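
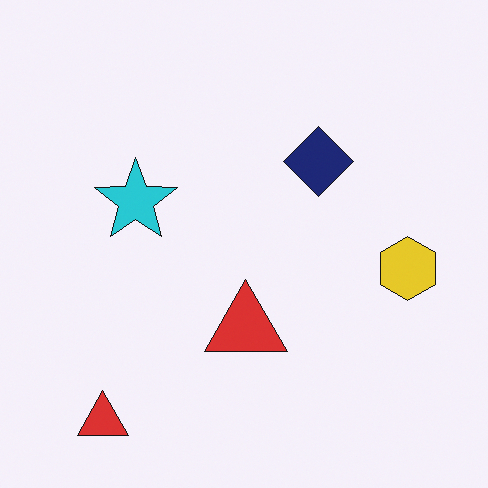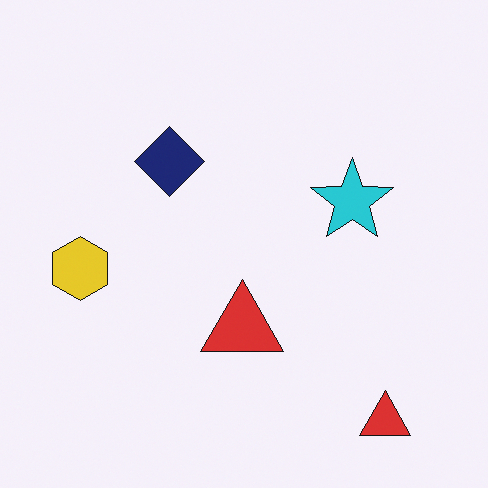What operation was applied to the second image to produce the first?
It was flipped horizontally (left ↔ right).

The yellow hexagon is in the left of the second image and the right of the first — shapes on opposite sides of the vertical midline have swapped in a mirror flip.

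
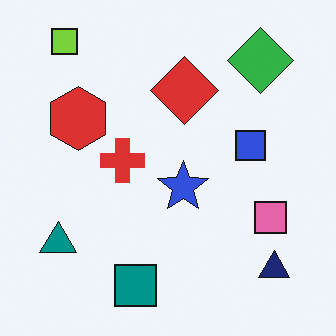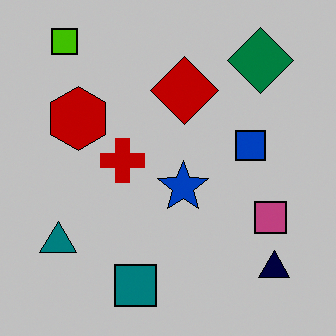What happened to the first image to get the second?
The transformation is: heavily posterized to just a handful of flat colors.

Each flat color has snapped to a coarser quantized level — most visibly, the near-white background has dropped to a flat grey.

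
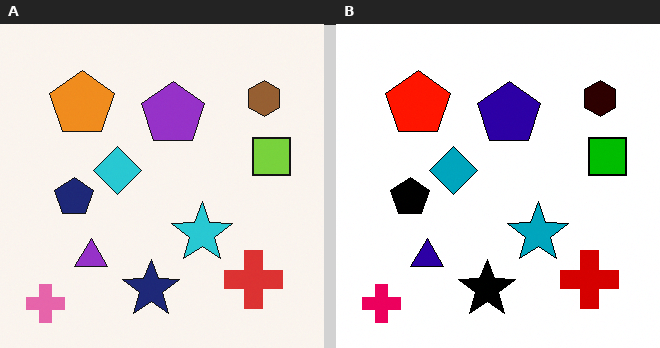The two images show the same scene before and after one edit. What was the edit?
The right (B) image is the left (A) given much higher contrast.

Tones are pushed away from mid-grey across the whole image — a global contrast change.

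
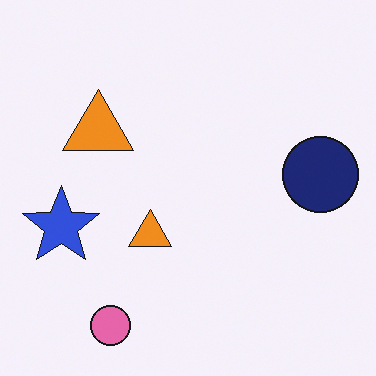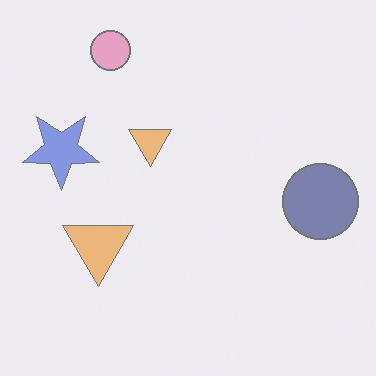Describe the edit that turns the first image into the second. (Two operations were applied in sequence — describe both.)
This is the original image washed out (contrast reduced), then flipped vertically (top ↔ bottom).

Tones are pushed toward mid-grey across the whole image — a global contrast change. The pink circle is in the bottom-left of the first image and the top-left of the second — shapes on opposite sides of the horizontal midline have swapped in a mirror flip.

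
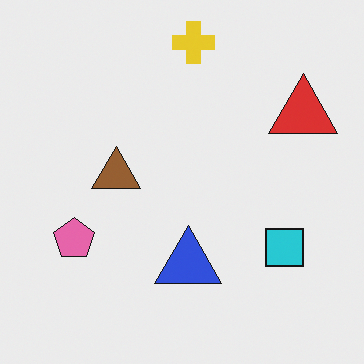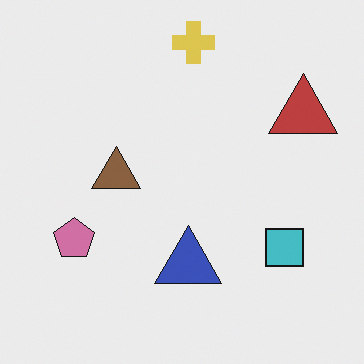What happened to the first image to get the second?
The image was slightly desaturated.

All colors are more muted and greyish — a global saturation change.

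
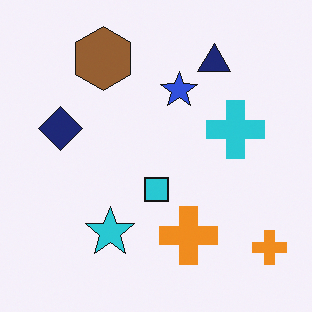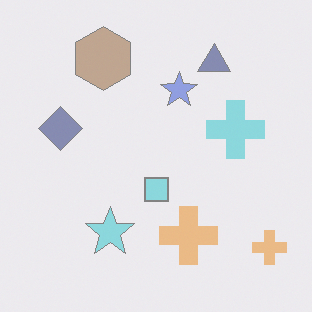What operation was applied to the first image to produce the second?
The transformation is: washed out (contrast reduced).

Tones are pushed toward mid-grey across the whole image — a global contrast change.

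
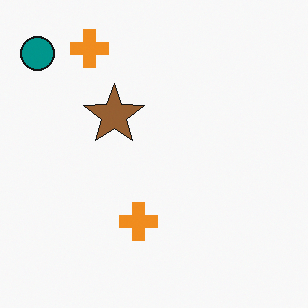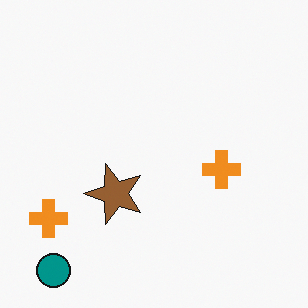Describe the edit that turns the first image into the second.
It was rotated 90° counter-clockwise.

The teal circle sits in the top-left of the first image and the bottom-left of the second — consistent with a whole-image 90° counter-clockwise rotation.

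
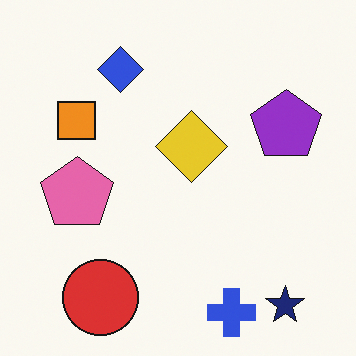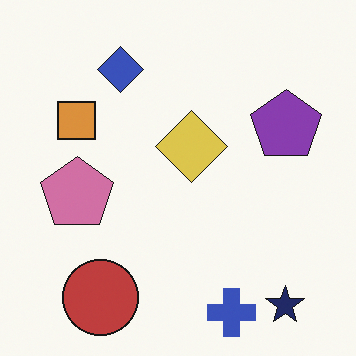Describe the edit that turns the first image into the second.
The transformation is: slightly desaturated.

All colors are more muted and greyish — a global saturation change.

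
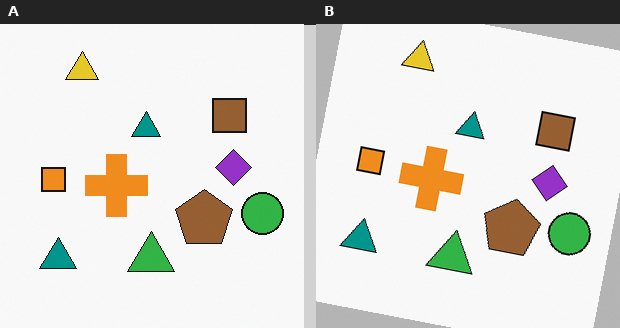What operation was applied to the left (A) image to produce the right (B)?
It was rotated clockwise by a slight angle.

Every shape is tilted by the same angle and the image corners show triangular fill wedges — a whole-image rotation by a non-right angle.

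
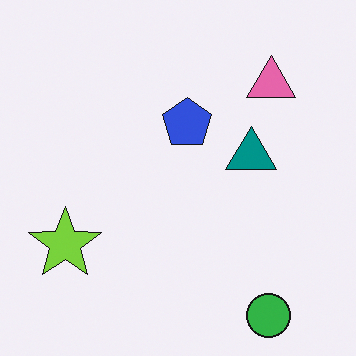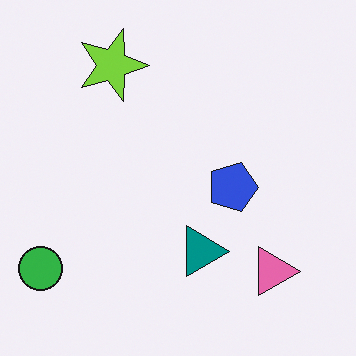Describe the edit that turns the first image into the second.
Rotated 90° clockwise.

The green circle sits in the bottom-right of the first image and the bottom-left of the second — consistent with a whole-image 90° clockwise rotation.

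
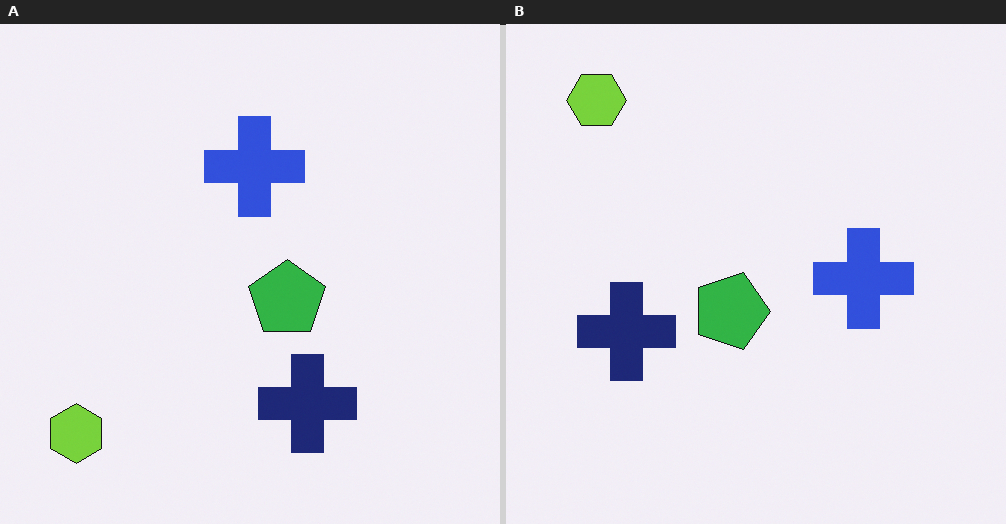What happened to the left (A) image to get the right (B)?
The transformation is: rotated 90° clockwise.

The lime hexagon sits in the bottom-left of the left (A) image and the top-left of the right (B) — consistent with a whole-image 90° clockwise rotation.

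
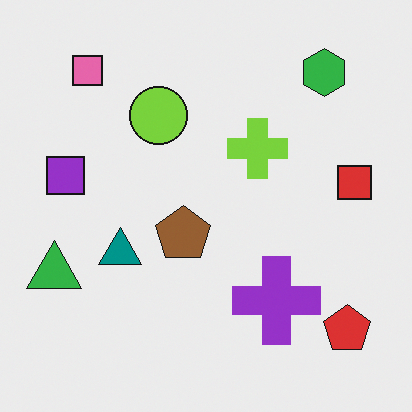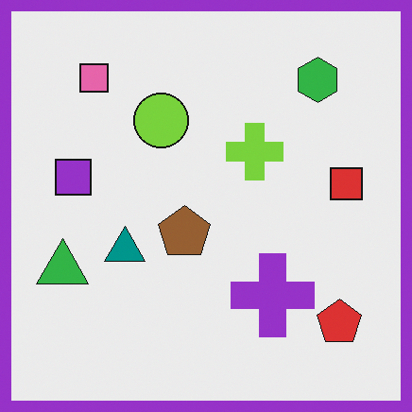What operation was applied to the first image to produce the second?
It was framed with a purple border.

A solid purple frame runs around the edge of the second image, with the content slightly shrunk inside it.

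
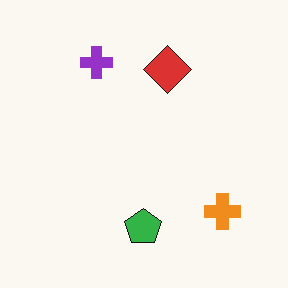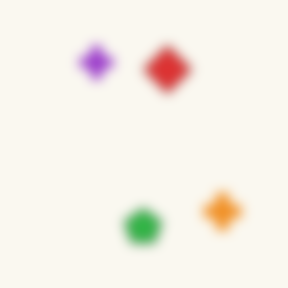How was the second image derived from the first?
It was strongly gaussian-blurred.

Shape edges and outlines are uniformly softened across the whole image.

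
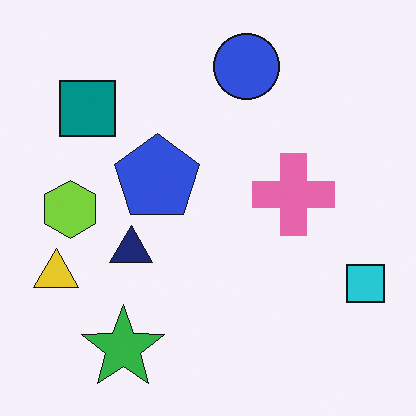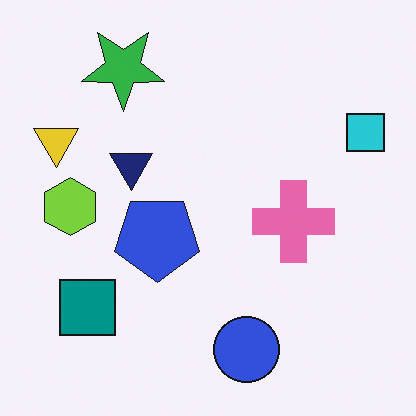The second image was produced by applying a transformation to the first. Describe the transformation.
The transformation is: flipped vertically (top ↔ bottom).

The blue circle is in the top of the first image and the bottom of the second — shapes on opposite sides of the horizontal midline have swapped in a mirror flip.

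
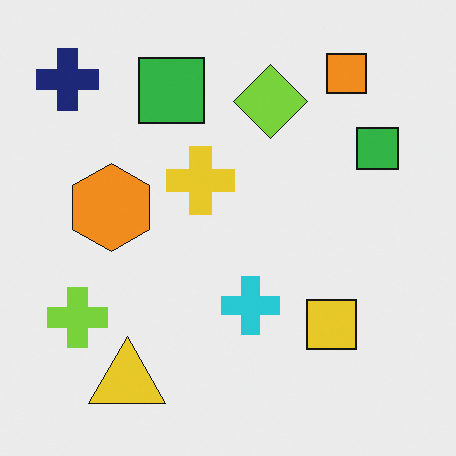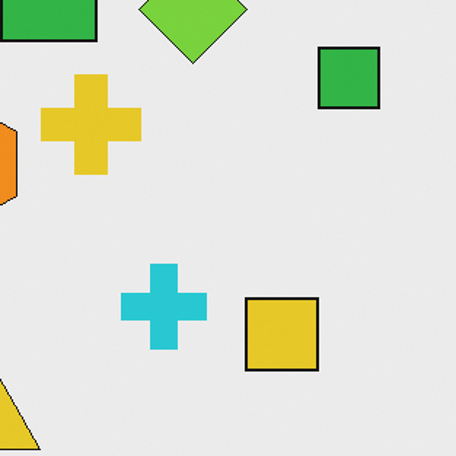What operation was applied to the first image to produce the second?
This is the original image cropped slightly and scaled back up.

The visible shapes are larger and the field of view is narrower; shapes near the original edges may be partly or wholly outside the frame — a crop-and-rescale.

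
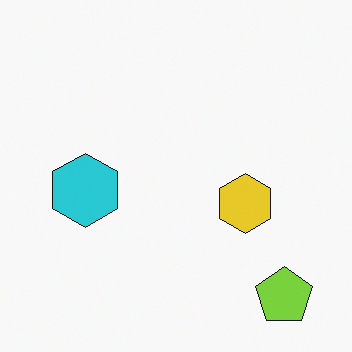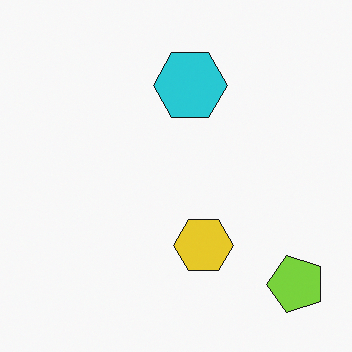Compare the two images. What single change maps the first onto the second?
The transformation is: transposed (reflected across the top-left ↔ bottom-right diagonal).

Shapes have swapped their row and column positions — what was in the top-right is now in the bottom-left — a diagonal reflection.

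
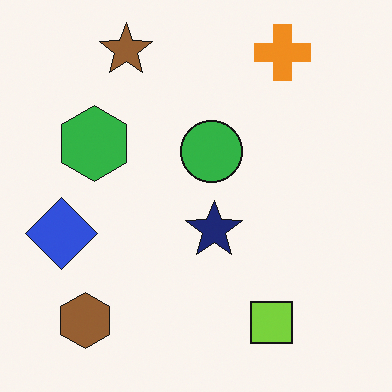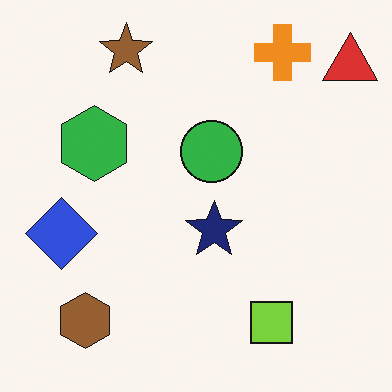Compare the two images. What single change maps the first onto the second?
The transformation is: overlaid with an additional red triangle.

A red triangle appears in the second image that is absent from the first.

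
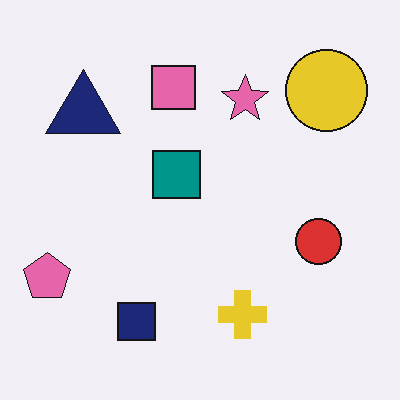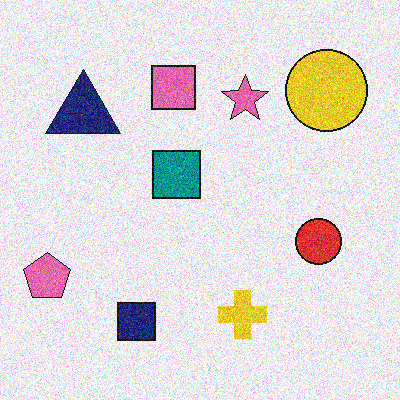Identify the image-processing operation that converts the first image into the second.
Degraded with moderate additive noise.

Random speckle covers the whole image, including the flat background.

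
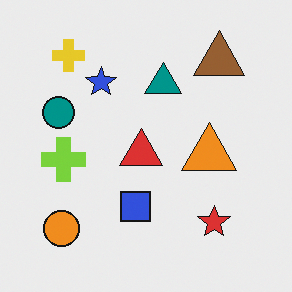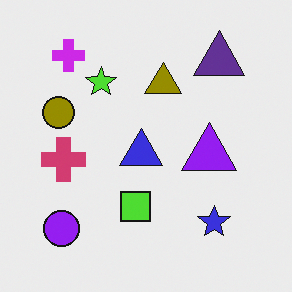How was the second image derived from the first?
The transformation is: hue-shifted by a large amount.

Every shape's color has rotated by the same amount around the hue wheel — a uniform hue shift.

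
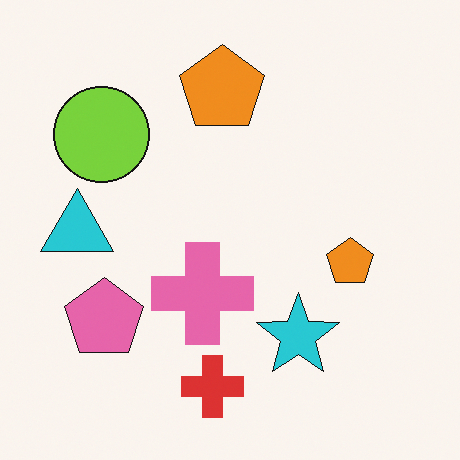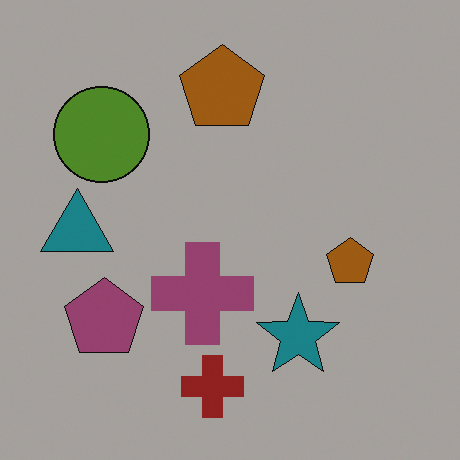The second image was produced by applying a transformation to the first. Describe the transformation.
The image was darkened a lot.

Every pixel — background and shapes alike — is uniformly darkened.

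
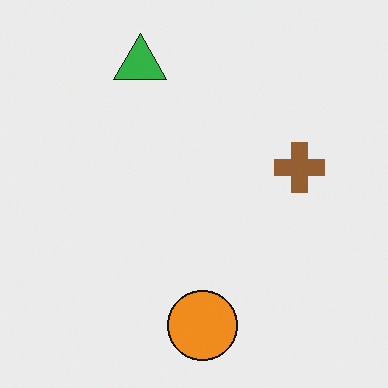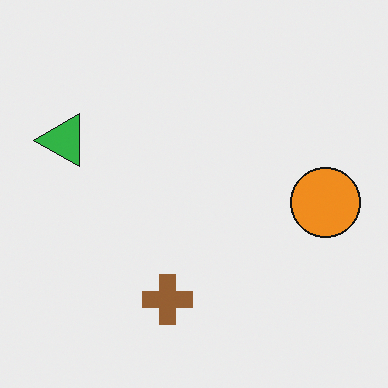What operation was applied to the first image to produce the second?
Transposed (reflected across the top-left ↔ bottom-right diagonal).

Shapes have swapped their row and column positions — what was in the top-right is now in the bottom-left — a diagonal reflection.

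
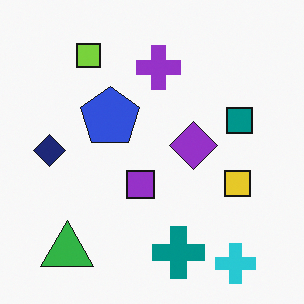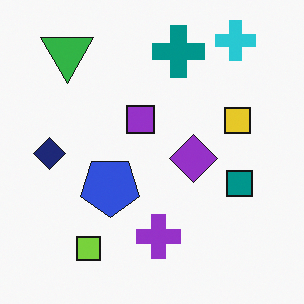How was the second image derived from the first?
Flipped vertically (top ↔ bottom).

The cyan cross is in the bottom-right of the first image and the top-right of the second — shapes on opposite sides of the horizontal midline have swapped in a mirror flip.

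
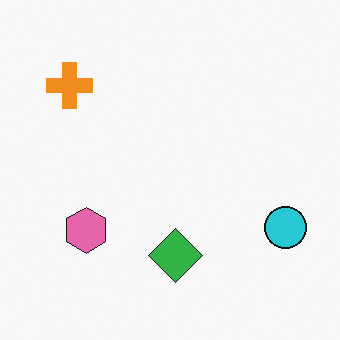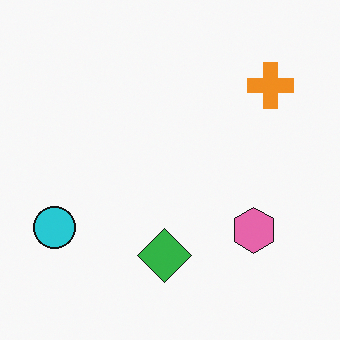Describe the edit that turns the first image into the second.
The second image is the first flipped horizontally (left ↔ right).

The cyan circle is in the bottom-right of the first image and the bottom-left of the second — shapes on opposite sides of the vertical midline have swapped in a mirror flip.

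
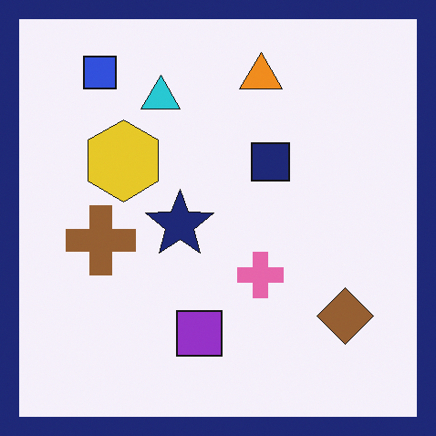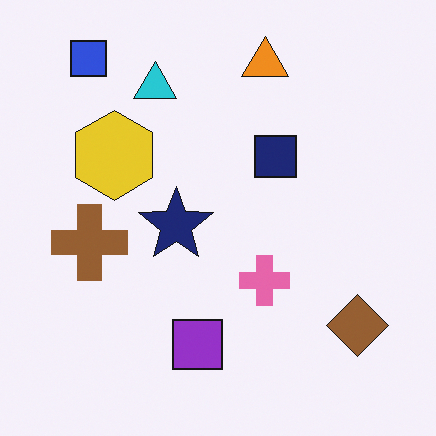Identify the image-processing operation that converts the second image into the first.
This is the original image framed with a navy border.

A solid navy frame runs around the edge of the first image, with the content slightly shrunk inside it.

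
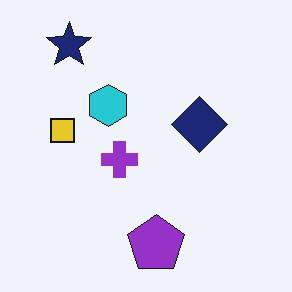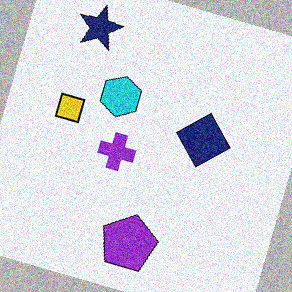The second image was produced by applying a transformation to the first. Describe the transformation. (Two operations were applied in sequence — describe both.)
It was rotated clockwise by a moderate amount, then degraded with moderate additive noise.

Every shape is tilted by the same angle and the image corners show triangular fill wedges — a whole-image rotation by a non-right angle. Random speckle covers the whole image, including the flat background.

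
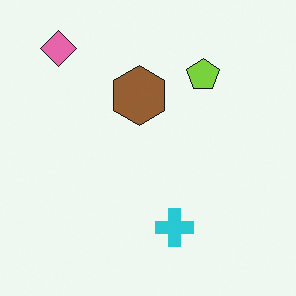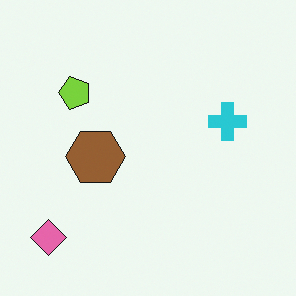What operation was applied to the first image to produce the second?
It was rotated 90° counter-clockwise.

The pink diamond sits in the top-left of the first image and the bottom-left of the second — consistent with a whole-image 90° counter-clockwise rotation.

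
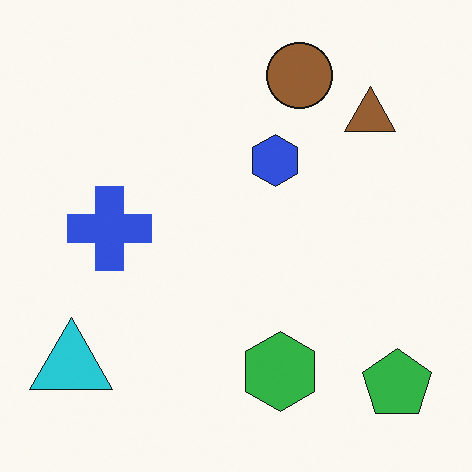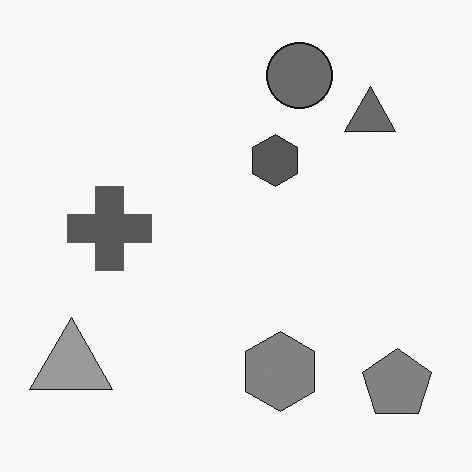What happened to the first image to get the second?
The transformation is: converted to grayscale.

All color is removed — every shape is now a shade of grey.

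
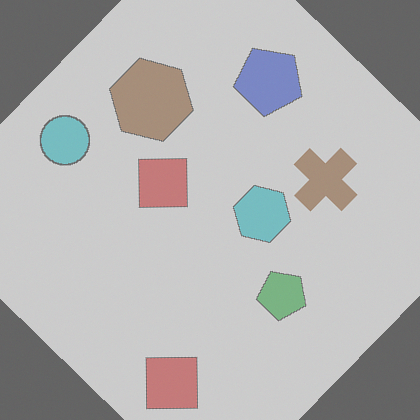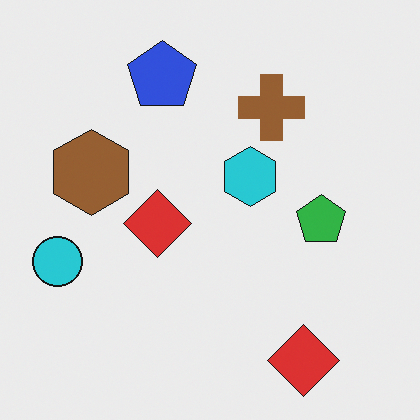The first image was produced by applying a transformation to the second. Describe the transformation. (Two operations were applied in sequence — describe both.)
The first image is the second rotated clockwise by a large amount — several tens of degrees, then given much lower contrast.

Every shape is tilted by the same angle and the image corners show triangular fill wedges — a whole-image rotation by a non-right angle. Tones are pushed toward mid-grey across the whole image — a global contrast change.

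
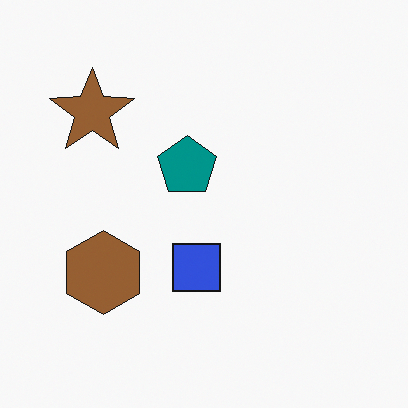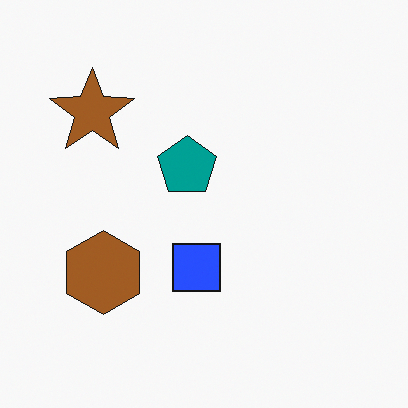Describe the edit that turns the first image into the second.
The second image is the first slightly oversaturated.

All colors are more vivid — a global saturation change.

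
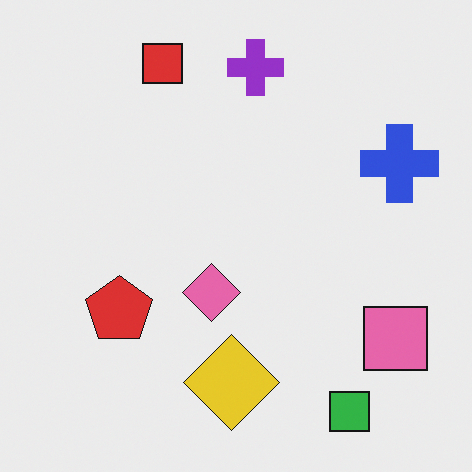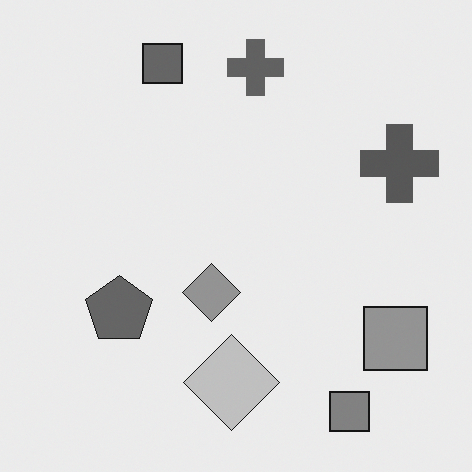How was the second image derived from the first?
This is the original image converted to grayscale.

All color is removed — every shape is now a shade of grey.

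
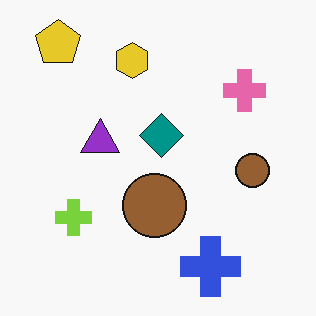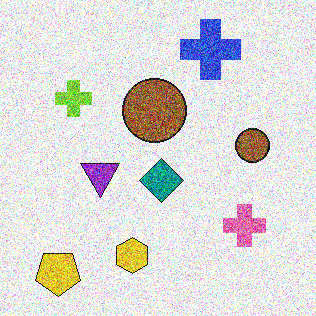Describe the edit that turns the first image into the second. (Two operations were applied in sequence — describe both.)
The transformation is: flipped vertically (top ↔ bottom), then degraded with heavy additive noise.

The yellow pentagon is in the top-left of the first image and the bottom-left of the second — shapes on opposite sides of the horizontal midline have swapped in a mirror flip. Random speckle covers the whole image, including the flat background.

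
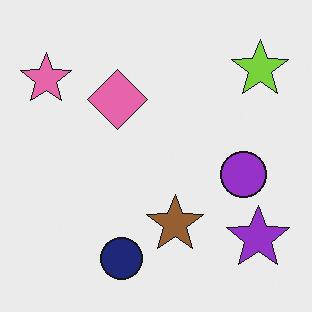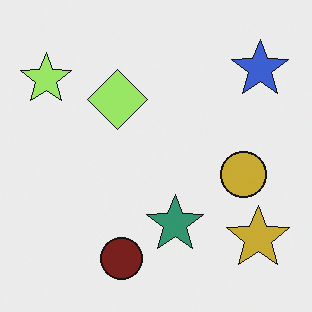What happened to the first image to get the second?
The transformation is: hue-shifted through roughly a third of the color wheel.

Every shape's color has rotated by the same amount around the hue wheel — a uniform hue shift.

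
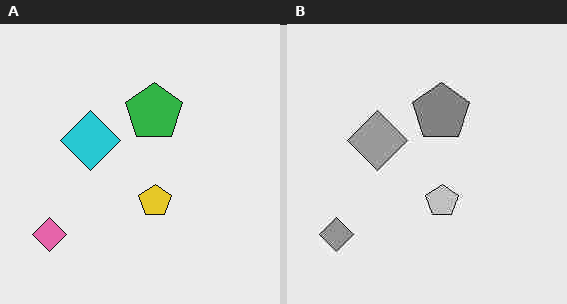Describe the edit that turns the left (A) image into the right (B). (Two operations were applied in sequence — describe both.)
The right (B) image is the left (A) converted to grayscale, then heavily JPEG-compressed with obvious blocking artifacts.

All color is removed — every shape is now a shade of grey. Blocky 8×8 compression artifacts appear around shape edges and the flat background shows ringing — characteristic JPEG degradation.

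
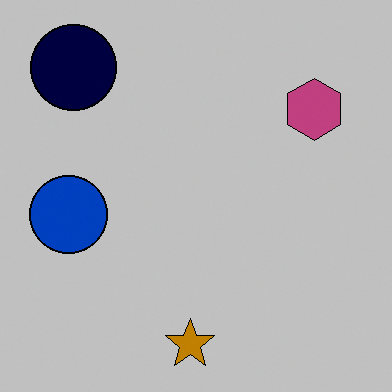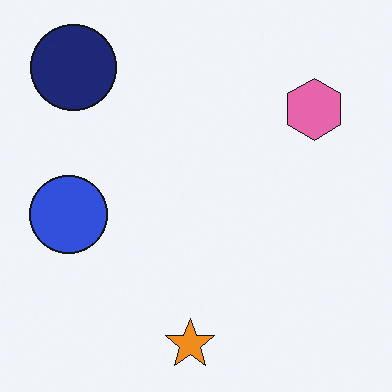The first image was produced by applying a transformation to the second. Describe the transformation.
The first image is the second heavily posterized to just a handful of flat colors.

Each flat color has snapped to a coarser quantized level — most visibly, the near-white background has dropped to a flat grey.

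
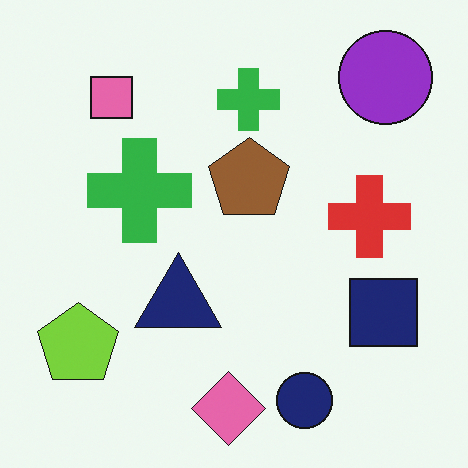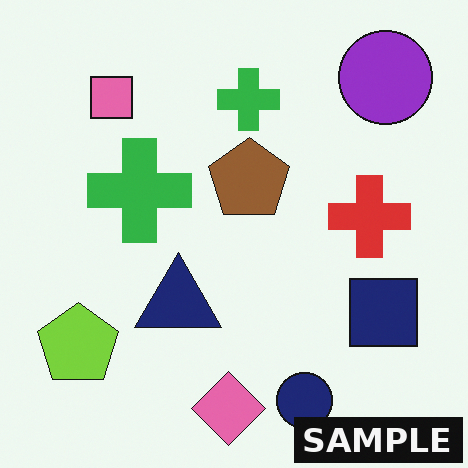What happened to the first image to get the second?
The second image is the first watermarked with the text "SAMPLE" in the lower-right corner.

A dark label reading "SAMPLE" appears in the lower-right corner.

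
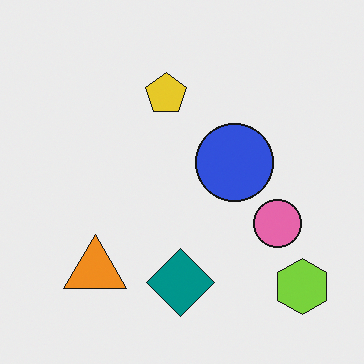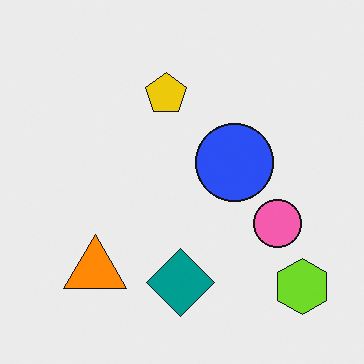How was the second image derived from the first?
The transformation is: slightly oversaturated.

All colors are more vivid — a global saturation change.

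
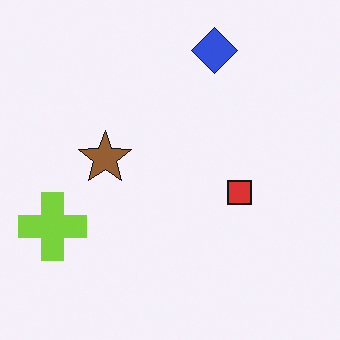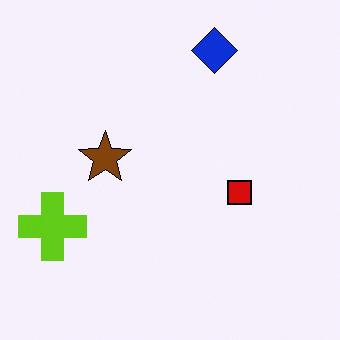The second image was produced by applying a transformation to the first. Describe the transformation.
This is the original image given slightly increased contrast.

Tones are pushed away from mid-grey across the whole image — a global contrast change.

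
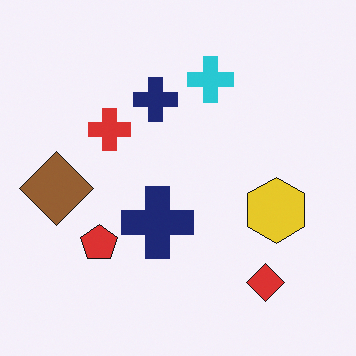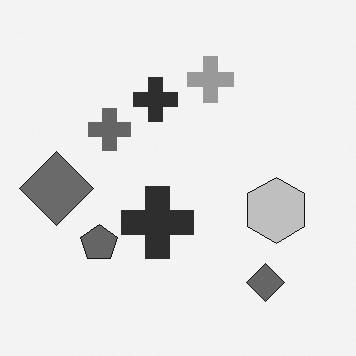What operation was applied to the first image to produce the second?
The image was converted to grayscale.

All color is removed — every shape is now a shade of grey.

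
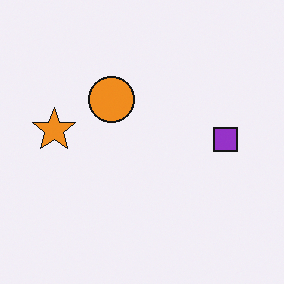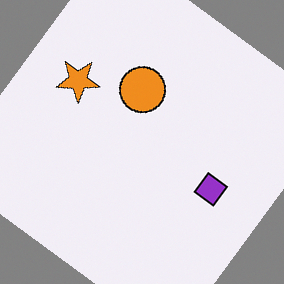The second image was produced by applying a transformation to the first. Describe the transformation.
It was rotated clockwise by a large amount — several tens of degrees.

Every shape is tilted by the same angle and the image corners show triangular fill wedges — a whole-image rotation by a non-right angle.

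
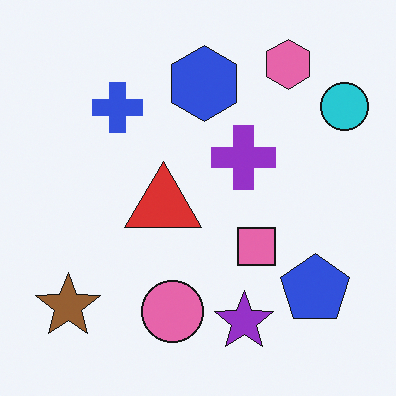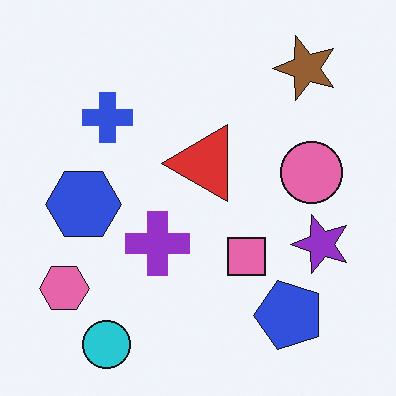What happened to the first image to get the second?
The transformation is: transposed (reflected across the top-left ↔ bottom-right diagonal).

Shapes have swapped their row and column positions — what was in the top-right is now in the bottom-left — a diagonal reflection.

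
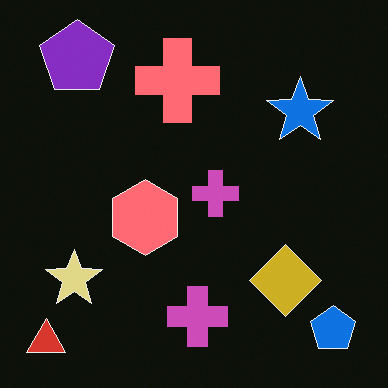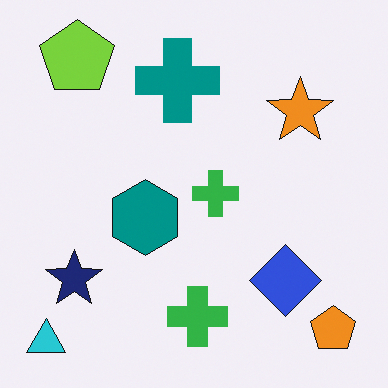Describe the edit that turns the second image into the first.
The image was color-inverted (negative).

The light background has become dark and every shape's color is its complement — a photographic negative.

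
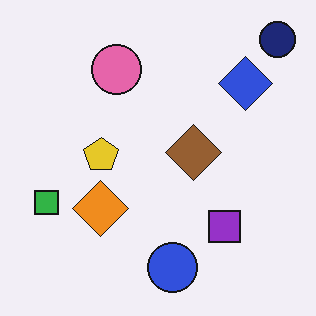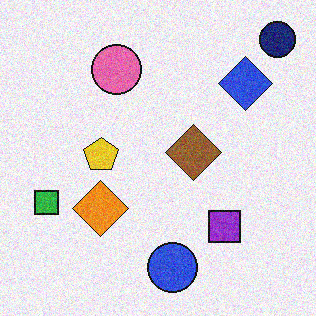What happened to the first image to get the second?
This is the original image degraded with visible gaussian noise.

Random speckle covers the whole image, including the flat background.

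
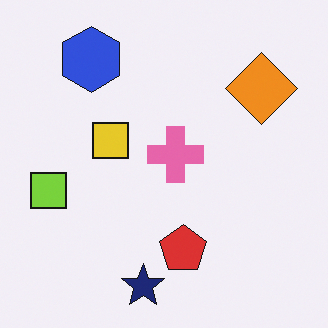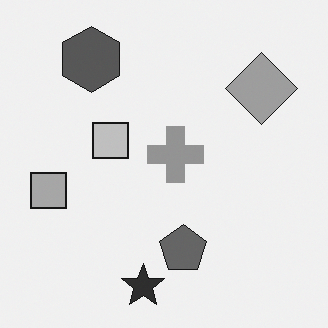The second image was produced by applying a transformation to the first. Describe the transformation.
The transformation is: converted to grayscale.

All color is removed — every shape is now a shade of grey.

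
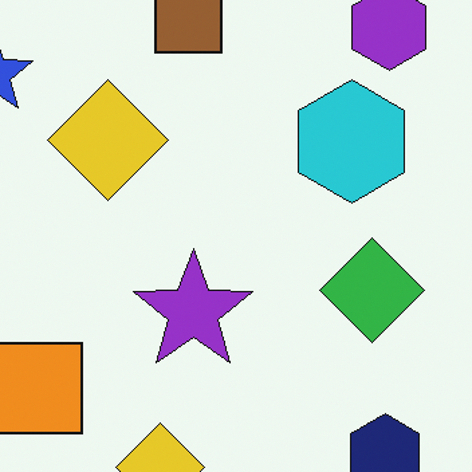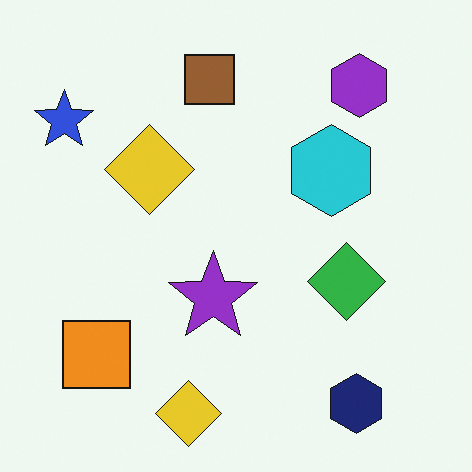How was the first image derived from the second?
The image was cropped to a modestly smaller region and rescaled.

The visible shapes are larger and the field of view is narrower; shapes near the original edges may be partly or wholly outside the frame — a crop-and-rescale.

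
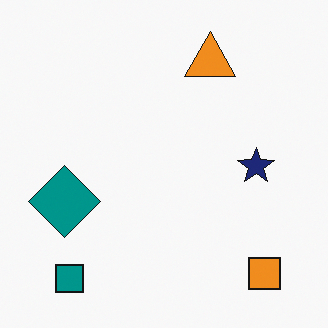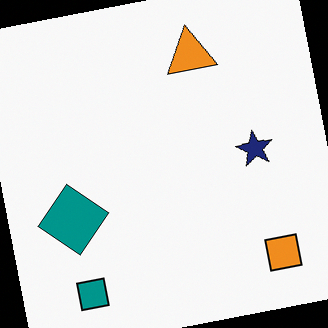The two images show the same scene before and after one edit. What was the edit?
The second image is the first rotated counter-clockwise by a slight angle.

Every shape is tilted by the same angle and the image corners show triangular fill wedges — a whole-image rotation by a non-right angle.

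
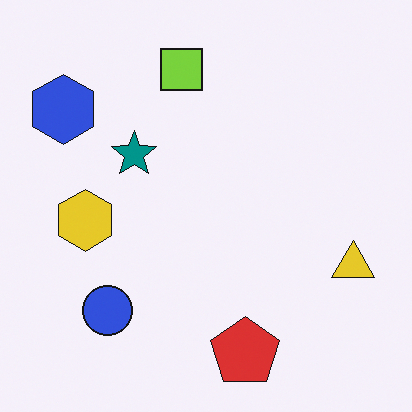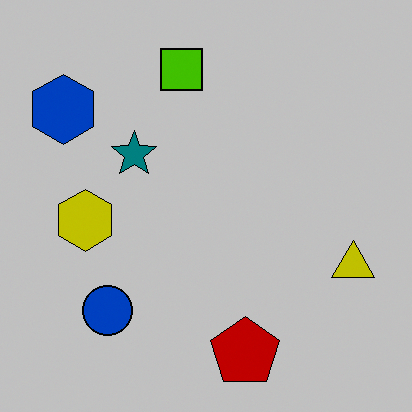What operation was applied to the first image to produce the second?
It was aggressively posterized.

Each flat color has snapped to a coarser quantized level — most visibly, the near-white background has dropped to a flat grey.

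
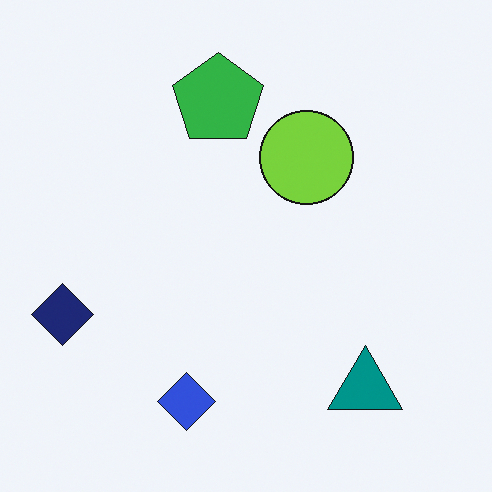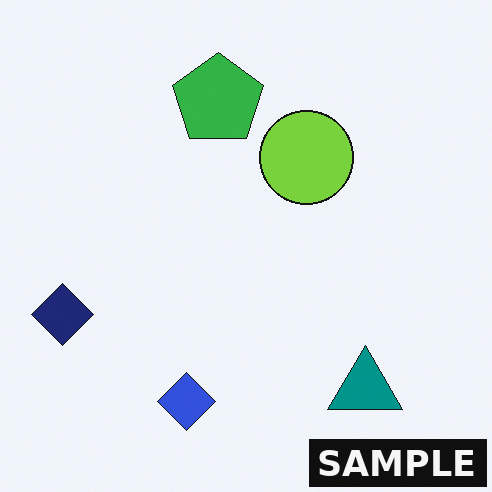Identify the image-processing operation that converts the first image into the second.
The image was watermarked with the text "SAMPLE" in the lower-right corner.

A dark label reading "SAMPLE" appears in the lower-right corner.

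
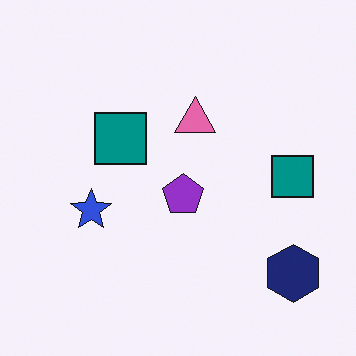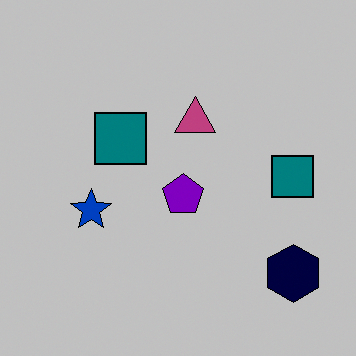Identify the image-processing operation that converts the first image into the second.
The transformation is: heavily posterized to just a handful of flat colors.

Each flat color has snapped to a coarser quantized level — most visibly, the near-white background has dropped to a flat grey.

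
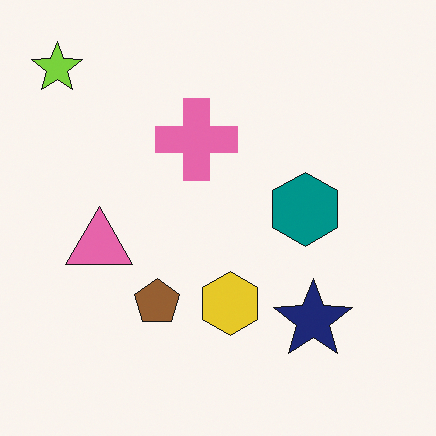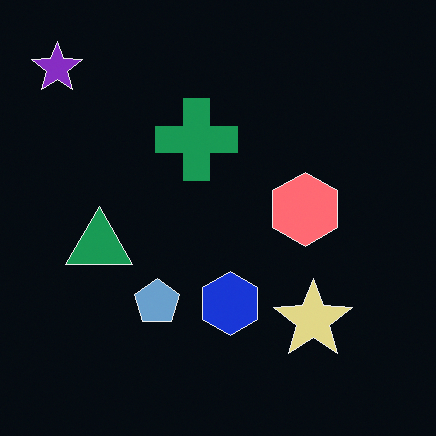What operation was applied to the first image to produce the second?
This is the original image color-inverted (negative).

The light background has become dark and every shape's color is its complement — a photographic negative.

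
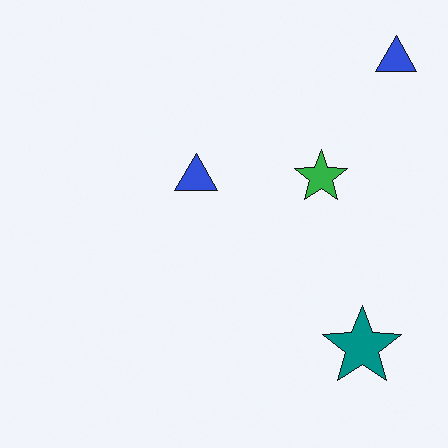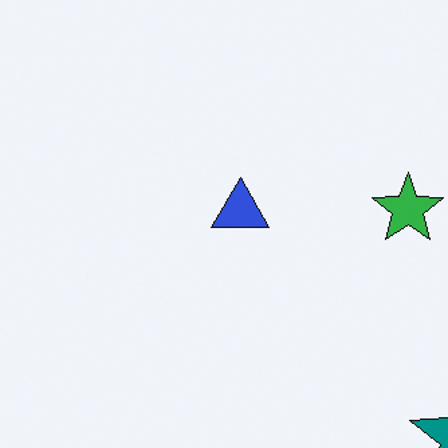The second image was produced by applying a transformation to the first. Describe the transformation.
The image was cropped to a modestly smaller region and rescaled.

The visible shapes are larger and the field of view is narrower; shapes near the original edges may be partly or wholly outside the frame — a crop-and-rescale.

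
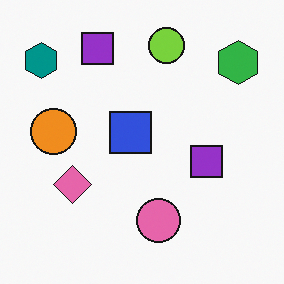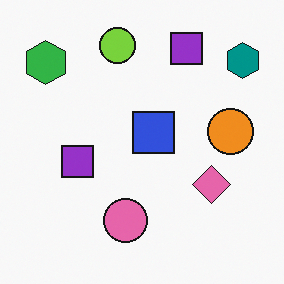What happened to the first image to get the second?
The image was flipped horizontally (left ↔ right).

The teal hexagon is in the top-left of the first image and the top-right of the second — shapes on opposite sides of the vertical midline have swapped in a mirror flip.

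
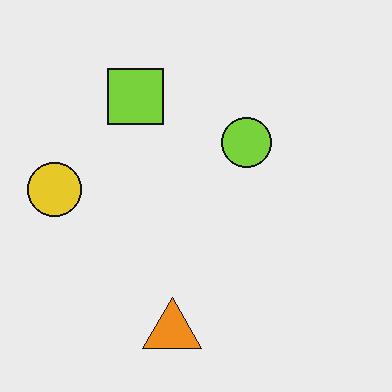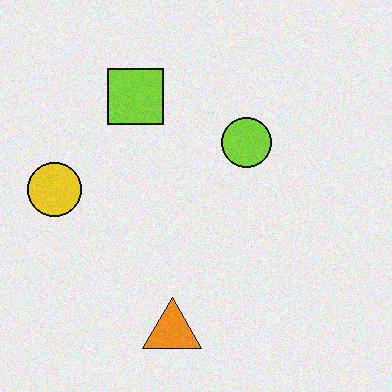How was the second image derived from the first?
Degraded with a light layer of grain.

Random speckle covers the whole image, including the flat background.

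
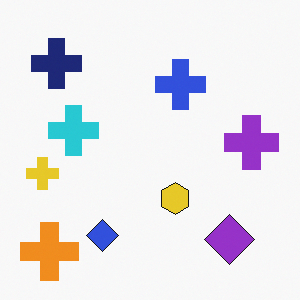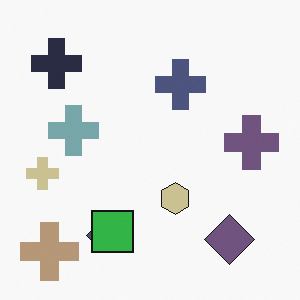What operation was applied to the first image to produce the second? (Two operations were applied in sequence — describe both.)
It was heavily desaturated, then overlaid with an additional green square.

All colors are more muted and greyish — a global saturation change. A green square appears in the second image that is absent from the first.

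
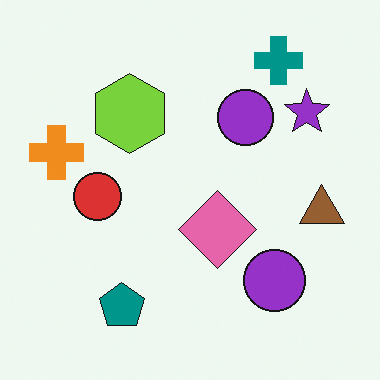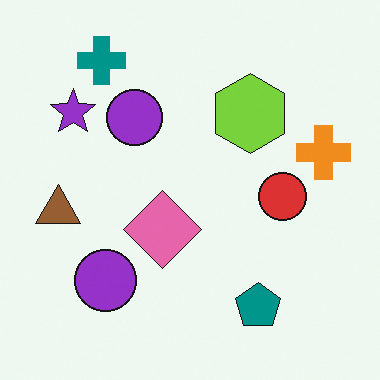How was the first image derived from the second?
This is the original image flipped horizontally (left ↔ right).

The orange cross is in the right of the second image and the left of the first — shapes on opposite sides of the vertical midline have swapped in a mirror flip.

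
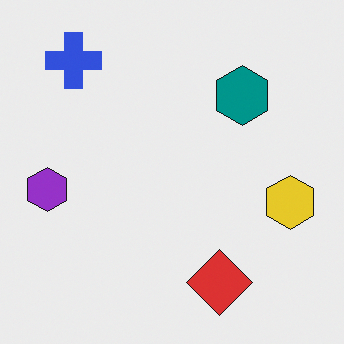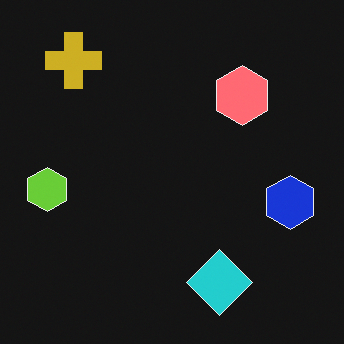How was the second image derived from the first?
The second image is the first color-inverted (negative).

The light background has become dark and every shape's color is its complement — a photographic negative.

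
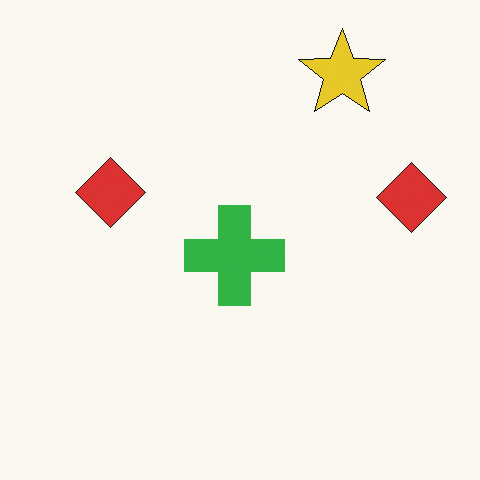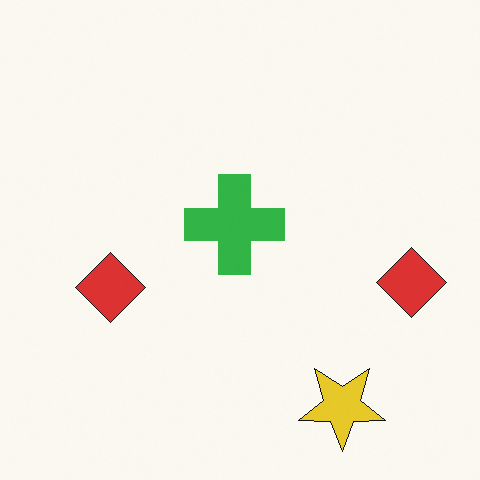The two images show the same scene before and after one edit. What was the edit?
This is the original image flipped vertically (top ↔ bottom).

The yellow star is in the top-right of the first image and the bottom-right of the second — shapes on opposite sides of the horizontal midline have swapped in a mirror flip.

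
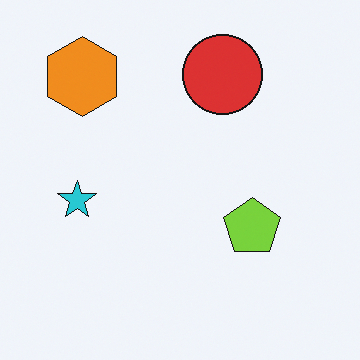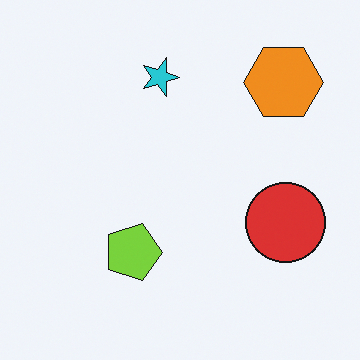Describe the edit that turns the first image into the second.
It was rotated 90° clockwise.

The orange hexagon sits in the top-left of the first image and the top-right of the second — consistent with a whole-image 90° clockwise rotation.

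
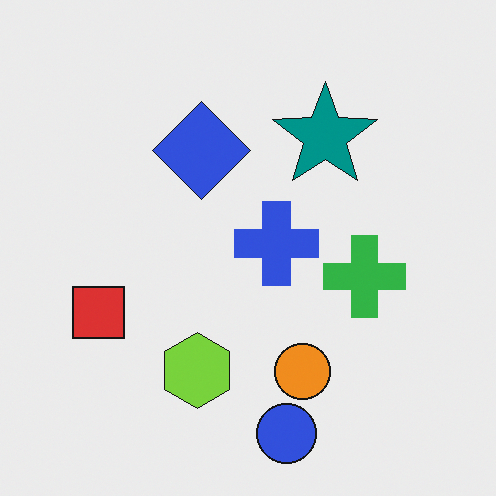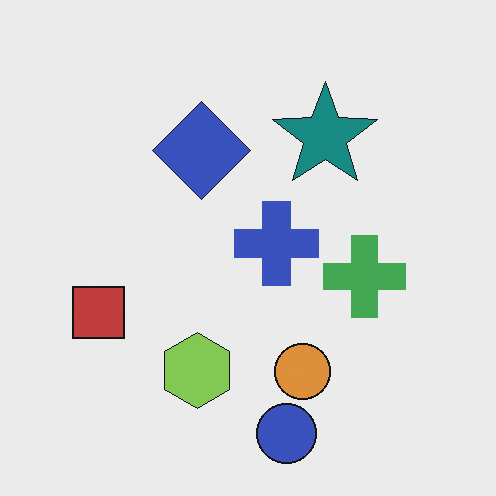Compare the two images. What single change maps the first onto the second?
This is the original image slightly desaturated.

All colors are more muted and greyish — a global saturation change.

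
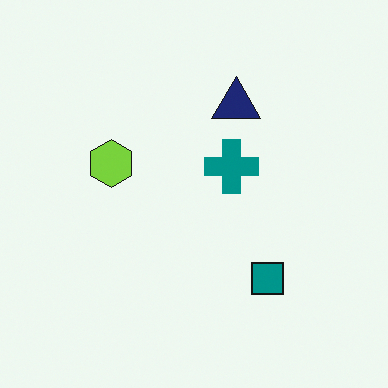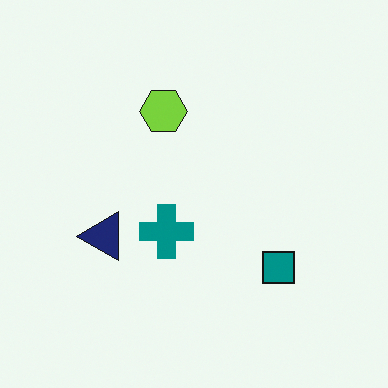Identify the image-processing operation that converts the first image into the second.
This is the original image transposed (reflected across the top-left ↔ bottom-right diagonal).

Shapes have swapped their row and column positions — what was in the top-right is now in the bottom-left — a diagonal reflection.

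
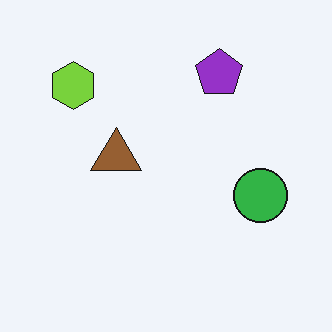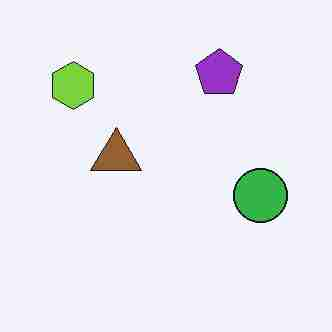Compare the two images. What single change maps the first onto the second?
The transformation is: degraded with heavy JPEG compression.

Blocky 8×8 compression artifacts appear around shape edges and the flat background shows ringing — characteristic JPEG degradation.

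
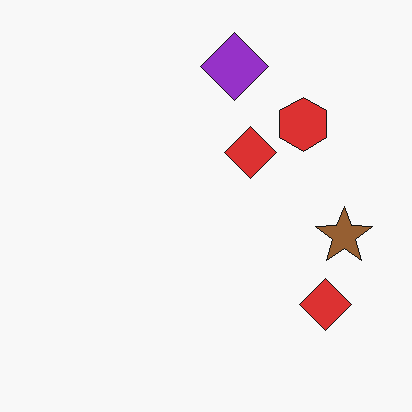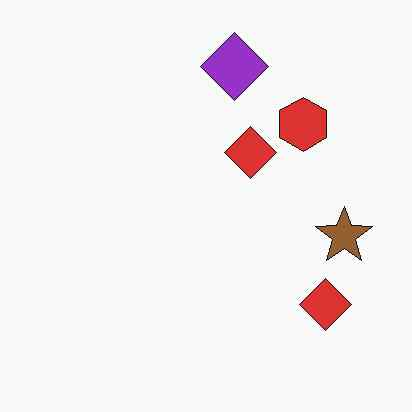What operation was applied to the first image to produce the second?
This is the original image JPEG-compressed with visible artifacts.

Blocky 8×8 compression artifacts appear around shape edges and the flat background shows ringing — characteristic JPEG degradation.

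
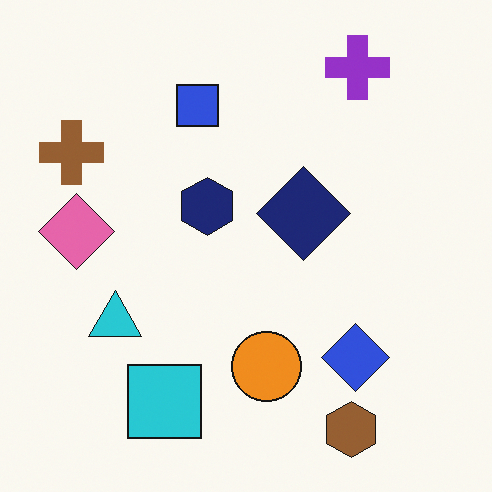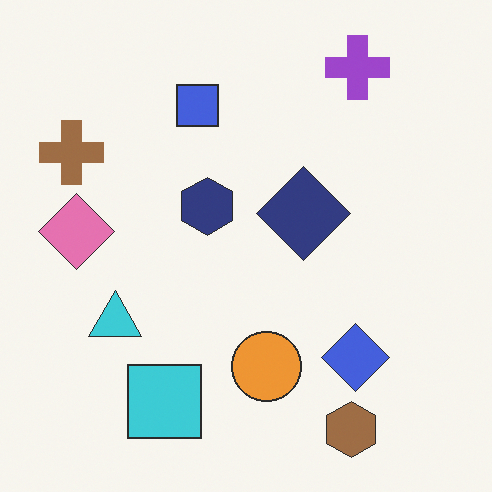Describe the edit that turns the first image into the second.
The image was given slightly reduced contrast.

Tones are pushed toward mid-grey across the whole image — a global contrast change.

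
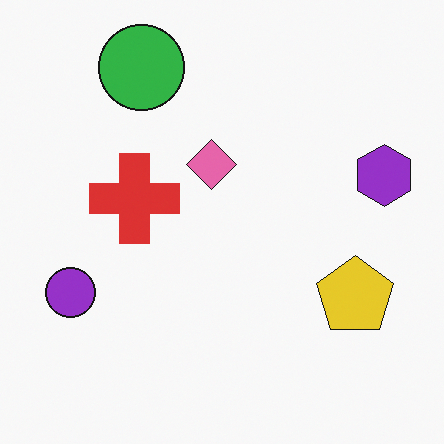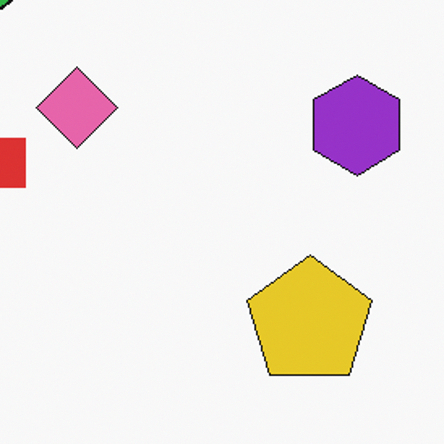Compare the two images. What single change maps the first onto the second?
The transformation is: cropped tightly and scaled back up.

The visible shapes are larger and the field of view is narrower; shapes near the original edges may be partly or wholly outside the frame — a crop-and-rescale.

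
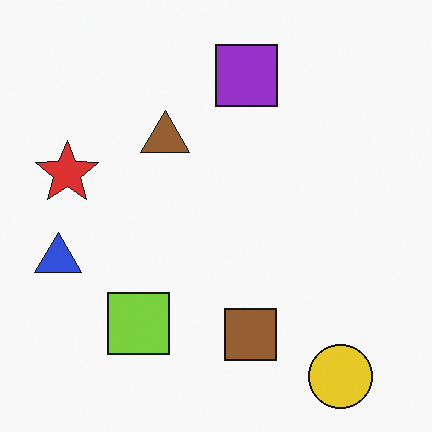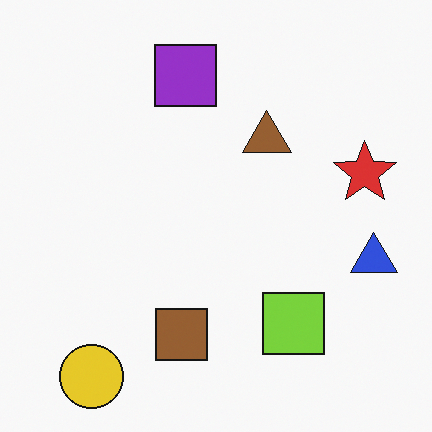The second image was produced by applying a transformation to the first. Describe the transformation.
Flipped horizontally (left ↔ right).

The blue triangle is in the left of the first image and the right of the second — shapes on opposite sides of the vertical midline have swapped in a mirror flip.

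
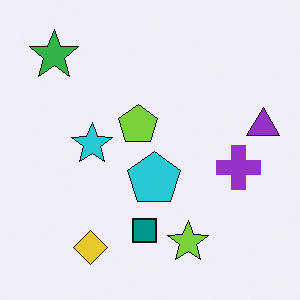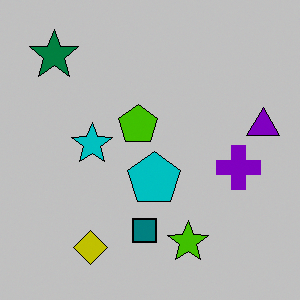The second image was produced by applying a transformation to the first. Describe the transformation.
Heavily posterized to just a handful of flat colors.

Each flat color has snapped to a coarser quantized level — most visibly, the near-white background has dropped to a flat grey.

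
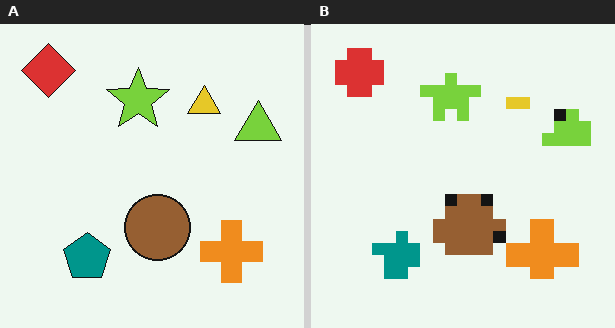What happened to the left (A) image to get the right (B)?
This is the original image heavily pixelated into large blocks.

Shapes are reduced to large square blocks; fine edges and outlines are lost — a downscale-then-upscale (mosaic) effect.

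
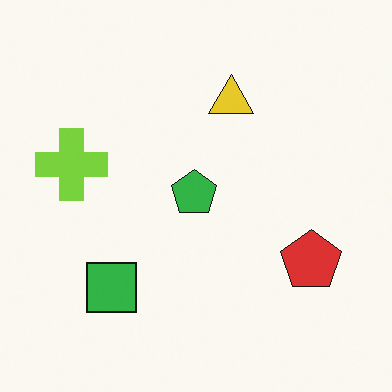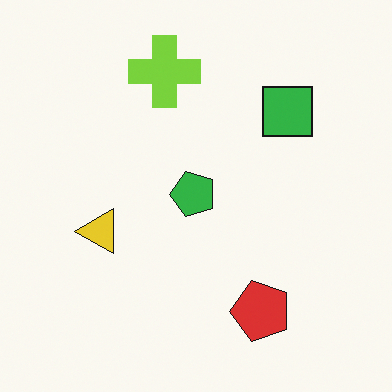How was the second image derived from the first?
This is the original image transposed (reflected across the top-left ↔ bottom-right diagonal).

Shapes have swapped their row and column positions — what was in the top-right is now in the bottom-left — a diagonal reflection.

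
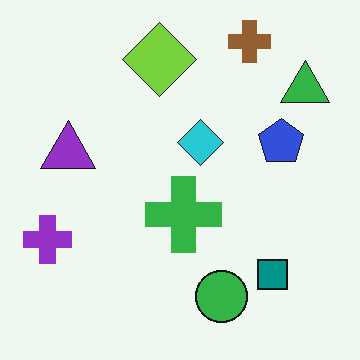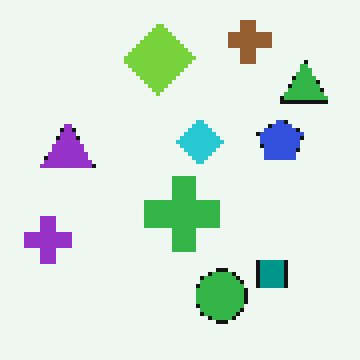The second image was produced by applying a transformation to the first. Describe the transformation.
The second image is the first lightly pixelated (a mild mosaic effect).

Shapes are reduced to large square blocks; fine edges and outlines are lost — a downscale-then-upscale (mosaic) effect.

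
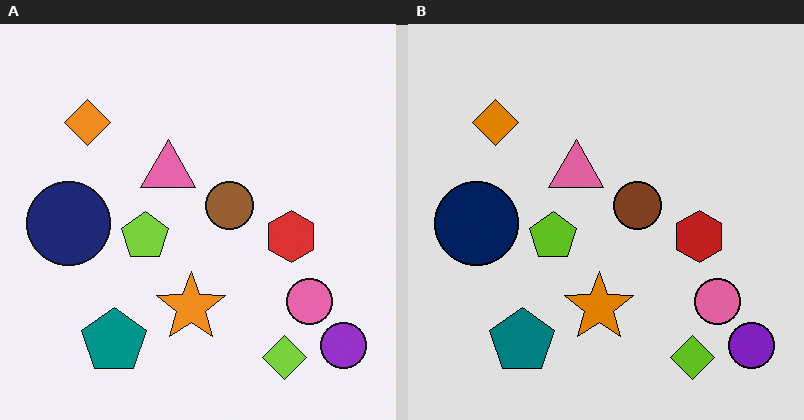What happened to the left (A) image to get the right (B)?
The image was posterized to a reduced palette.

Each flat color has snapped to a coarser quantized level — most visibly, the near-white background has dropped to a flat grey.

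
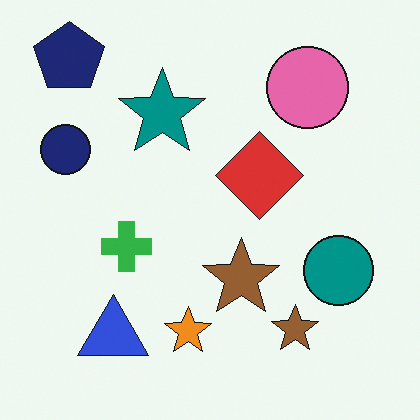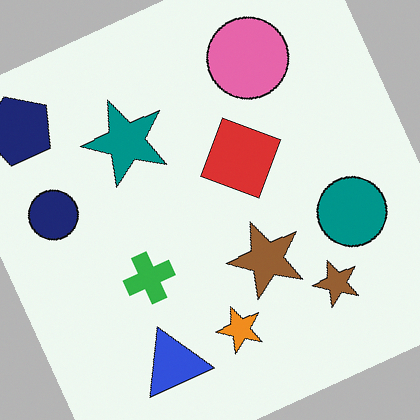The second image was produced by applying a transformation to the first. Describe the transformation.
It was rotated counter-clockwise by a clearly visible amount.

Every shape is tilted by the same angle and the image corners show triangular fill wedges — a whole-image rotation by a non-right angle.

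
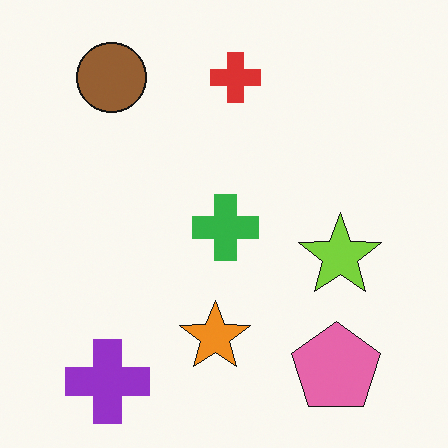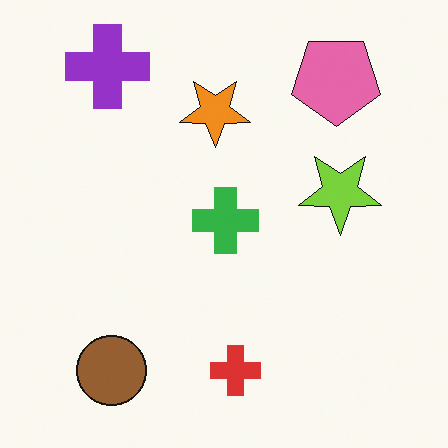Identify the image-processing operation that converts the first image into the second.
The second image is the first flipped vertically (top ↔ bottom).

The purple cross is in the bottom-left of the first image and the top-left of the second — shapes on opposite sides of the horizontal midline have swapped in a mirror flip.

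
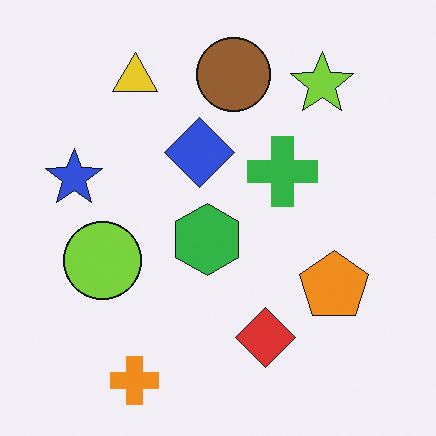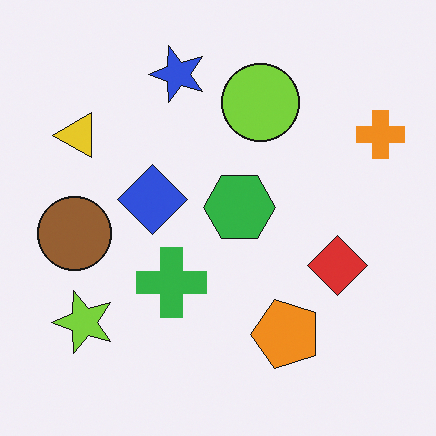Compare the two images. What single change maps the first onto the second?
Transposed (reflected across the top-left ↔ bottom-right diagonal).

Shapes have swapped their row and column positions — what was in the top-right is now in the bottom-left — a diagonal reflection.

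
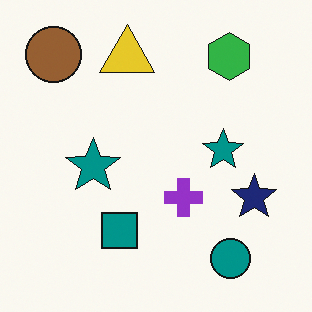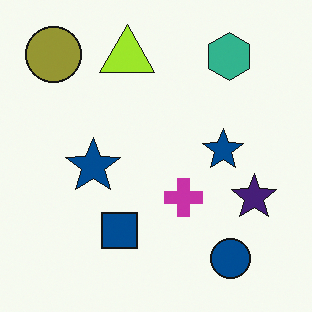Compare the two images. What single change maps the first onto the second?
This is the original image hue-shifted by a small amount.

Every shape's color has rotated by the same amount around the hue wheel — a uniform hue shift.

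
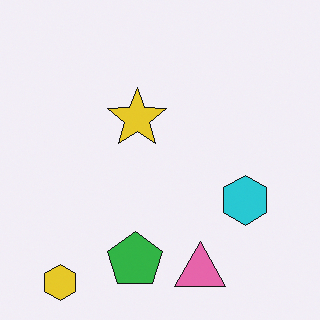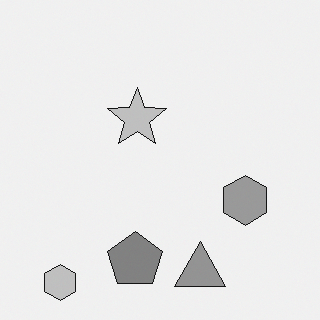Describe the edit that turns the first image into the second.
The second image is the first converted to grayscale.

All color is removed — every shape is now a shade of grey.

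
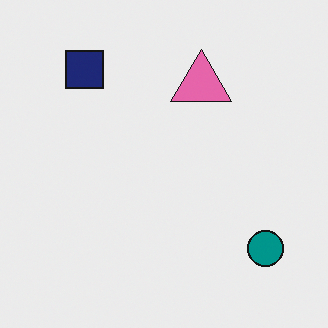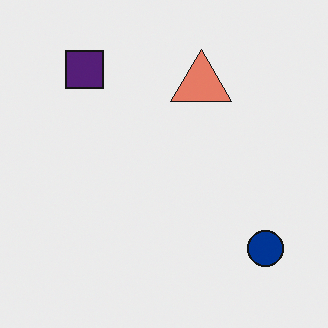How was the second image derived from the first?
The second image is the first hue-shifted by a small amount.

Every shape's color has rotated by the same amount around the hue wheel — a uniform hue shift.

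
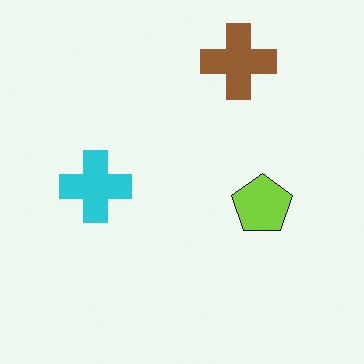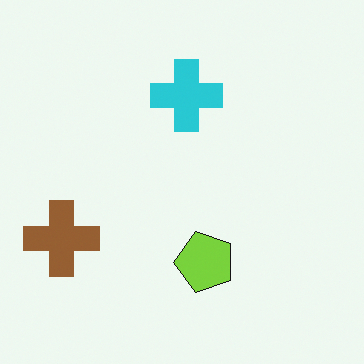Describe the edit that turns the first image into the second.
The transformation is: transposed (reflected across the top-left ↔ bottom-right diagonal).

Shapes have swapped their row and column positions — what was in the top-right is now in the bottom-left — a diagonal reflection.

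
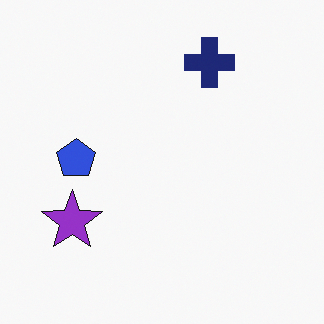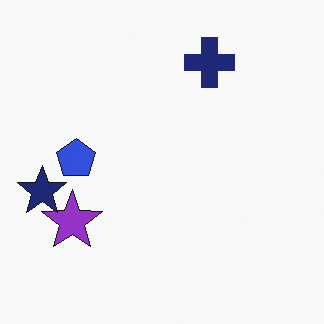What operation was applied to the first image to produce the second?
The second image is the first overlaid with an additional navy star.

A navy star appears in the second image that is absent from the first.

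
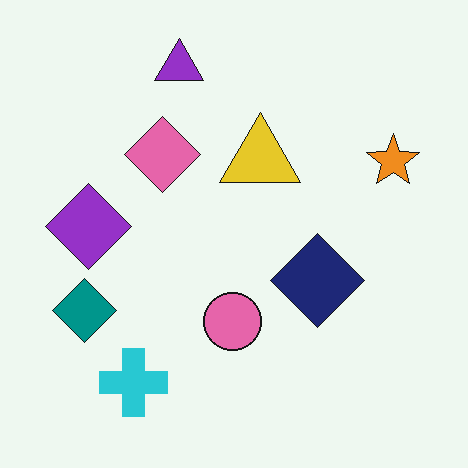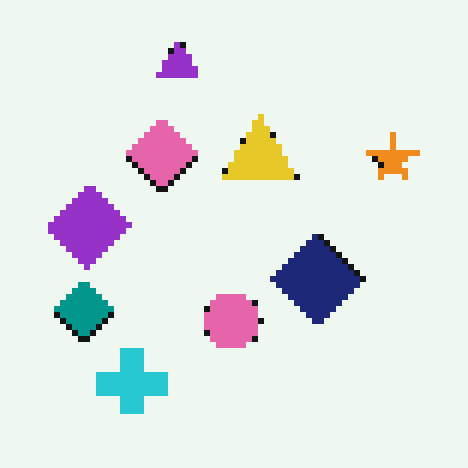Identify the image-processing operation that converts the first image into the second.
It was moderately pixelated.

Shapes are reduced to large square blocks; fine edges and outlines are lost — a downscale-then-upscale (mosaic) effect.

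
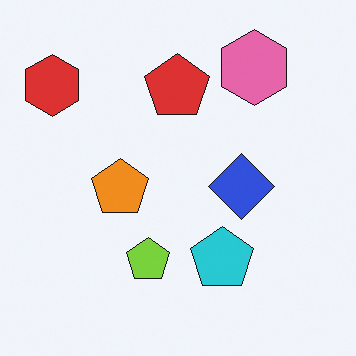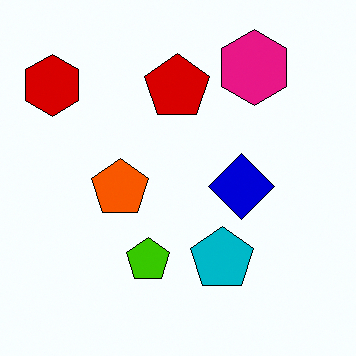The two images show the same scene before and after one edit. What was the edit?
The transformation is: boosted in contrast.

Tones are pushed away from mid-grey across the whole image — a global contrast change.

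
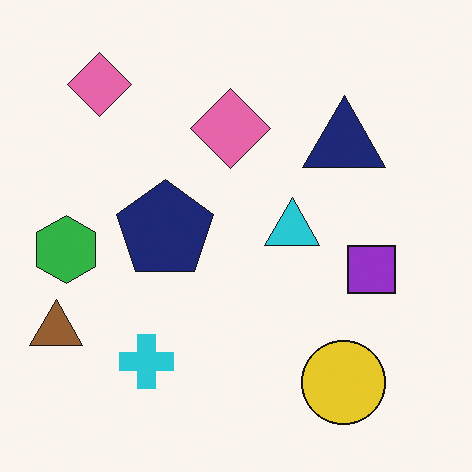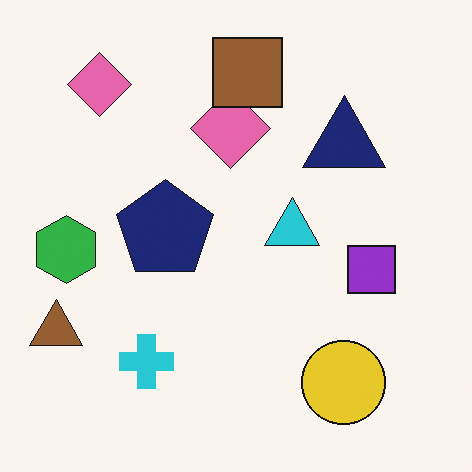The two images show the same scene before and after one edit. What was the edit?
This is the original image overlaid with an additional brown square.

A brown square appears in the second image that is absent from the first.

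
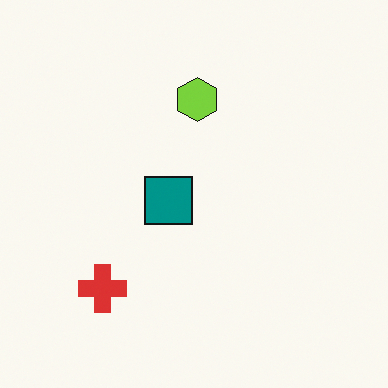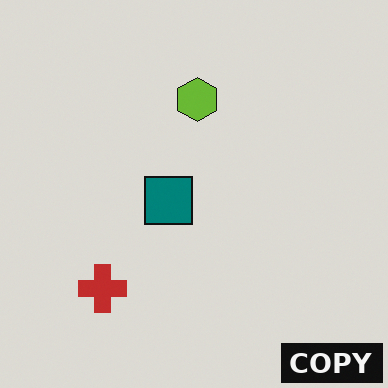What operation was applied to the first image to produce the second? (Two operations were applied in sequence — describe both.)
This is the original image darkened a little, then watermarked with the text "COPY" in the lower-right corner.

Every pixel — background and shapes alike — is uniformly darkened. A dark label reading "COPY" appears in the lower-right corner.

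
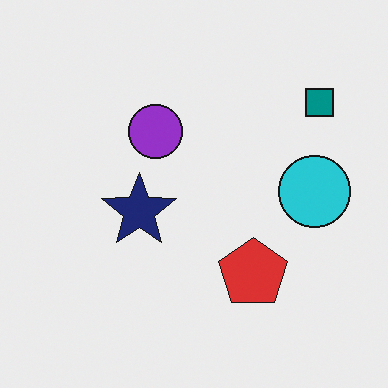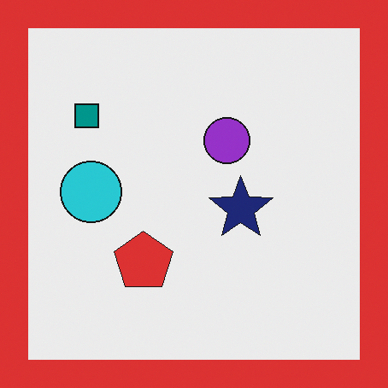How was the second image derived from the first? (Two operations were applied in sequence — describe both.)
This is the original image flipped horizontally (left ↔ right), then framed with a red border.

The teal square is in the top-right of the first image and the top-left of the second — shapes on opposite sides of the vertical midline have swapped in a mirror flip. A solid red frame runs around the edge of the second image, with the content slightly shrunk inside it.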